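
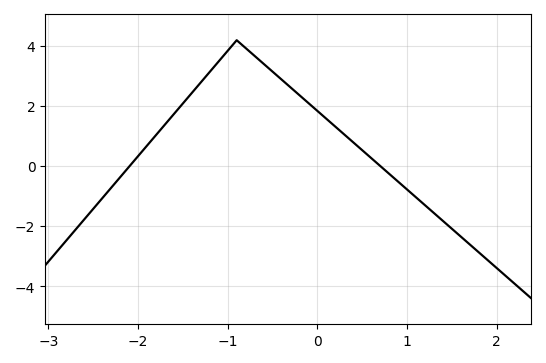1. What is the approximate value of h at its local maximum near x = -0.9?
4.2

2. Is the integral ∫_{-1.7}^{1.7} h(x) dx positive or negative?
positive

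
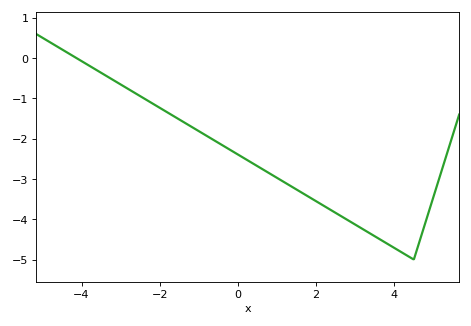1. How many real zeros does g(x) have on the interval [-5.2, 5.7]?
1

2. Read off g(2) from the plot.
-3.55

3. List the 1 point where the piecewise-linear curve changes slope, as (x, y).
(4.5, -5)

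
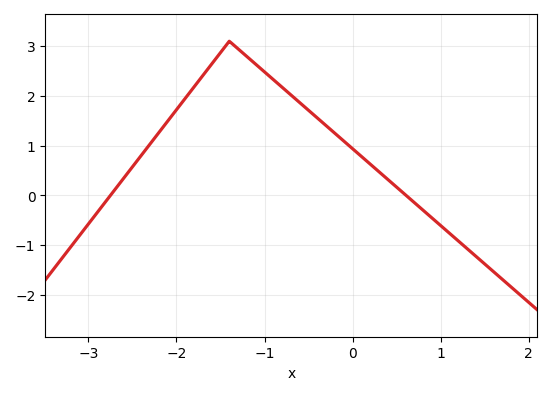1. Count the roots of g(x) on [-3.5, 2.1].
2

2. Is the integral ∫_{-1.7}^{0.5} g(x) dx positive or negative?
positive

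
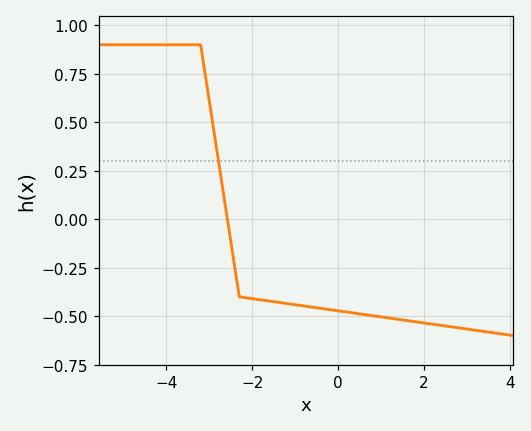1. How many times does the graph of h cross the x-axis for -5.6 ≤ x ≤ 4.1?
1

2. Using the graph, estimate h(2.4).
-0.547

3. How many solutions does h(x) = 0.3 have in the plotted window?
1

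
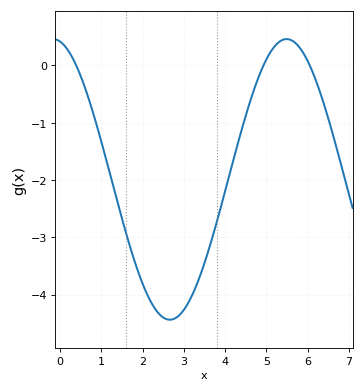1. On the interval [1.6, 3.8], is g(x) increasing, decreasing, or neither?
neither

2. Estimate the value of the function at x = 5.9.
0.2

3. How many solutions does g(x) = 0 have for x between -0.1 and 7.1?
3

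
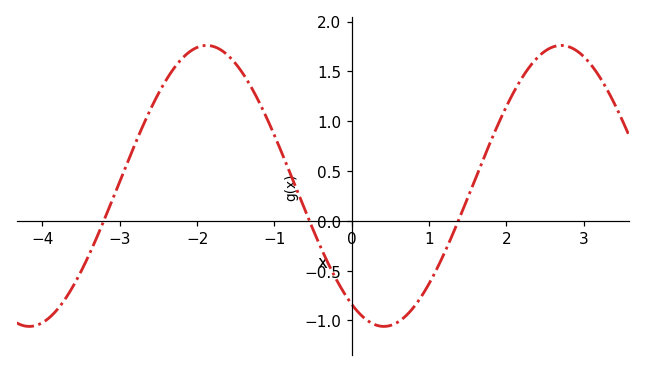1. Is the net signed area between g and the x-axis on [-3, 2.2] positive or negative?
positive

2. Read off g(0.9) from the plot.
-0.761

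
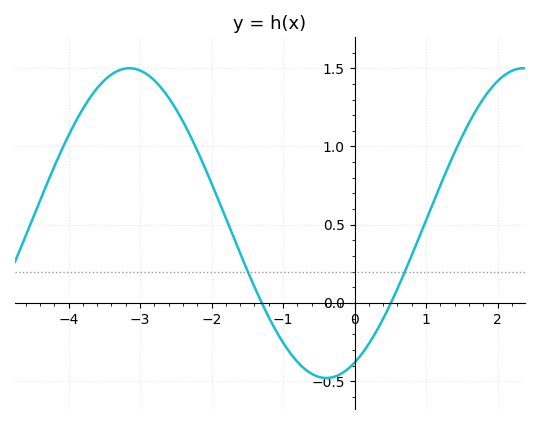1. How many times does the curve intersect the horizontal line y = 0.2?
2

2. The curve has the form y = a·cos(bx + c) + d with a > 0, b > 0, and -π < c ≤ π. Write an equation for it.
y = 0.99cos(1.1x - 2.7) + 0.51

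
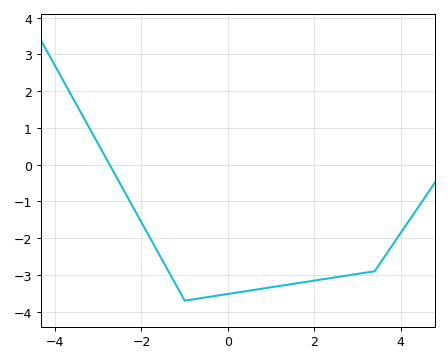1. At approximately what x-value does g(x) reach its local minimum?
-0.997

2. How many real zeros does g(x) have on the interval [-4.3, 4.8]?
1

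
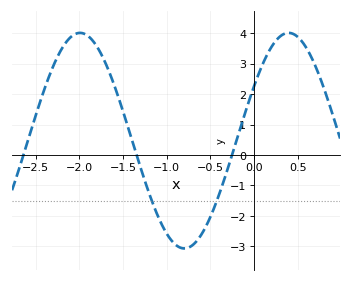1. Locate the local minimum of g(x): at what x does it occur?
-0.8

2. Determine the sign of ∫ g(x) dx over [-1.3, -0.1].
negative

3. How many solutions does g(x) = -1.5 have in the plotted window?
2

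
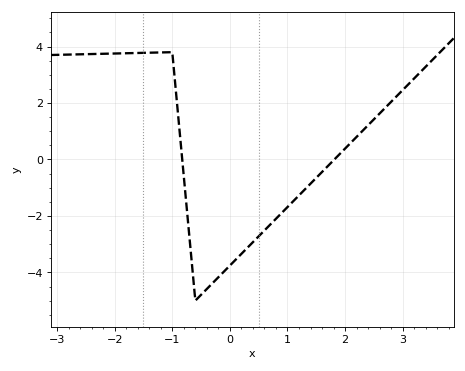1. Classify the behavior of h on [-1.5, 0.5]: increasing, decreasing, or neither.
neither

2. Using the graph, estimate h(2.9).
2.2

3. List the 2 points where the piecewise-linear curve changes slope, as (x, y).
(-1, 3.8); (-0.6, -5)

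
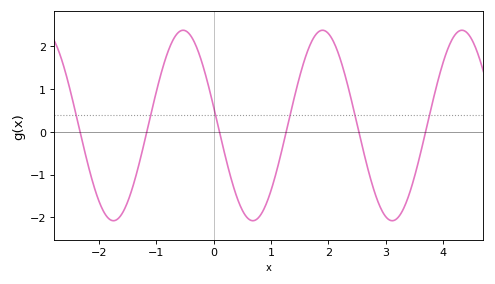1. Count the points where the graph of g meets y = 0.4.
6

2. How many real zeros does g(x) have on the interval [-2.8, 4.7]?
6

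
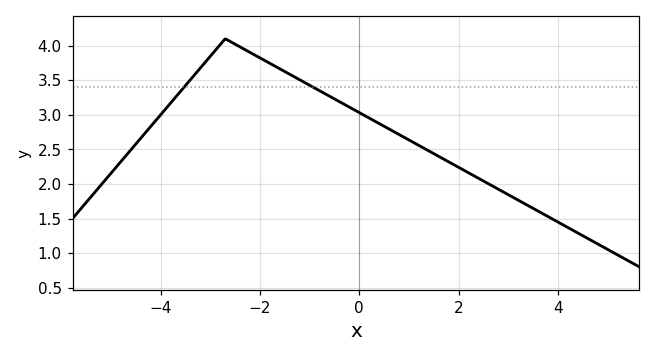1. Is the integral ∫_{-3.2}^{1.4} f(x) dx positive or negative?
positive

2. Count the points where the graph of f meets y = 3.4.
2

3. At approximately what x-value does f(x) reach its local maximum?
-2.6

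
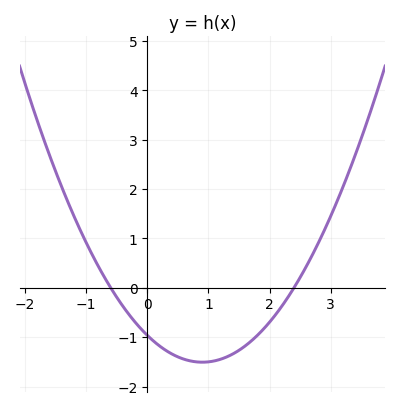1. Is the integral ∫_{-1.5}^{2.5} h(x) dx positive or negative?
negative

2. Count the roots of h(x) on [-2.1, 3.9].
2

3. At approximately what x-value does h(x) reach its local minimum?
0.9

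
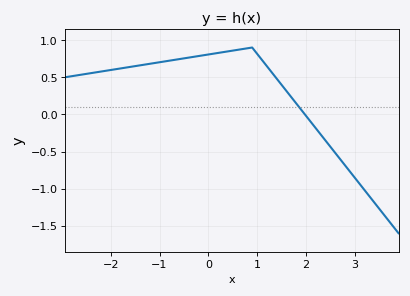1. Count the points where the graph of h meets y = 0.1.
1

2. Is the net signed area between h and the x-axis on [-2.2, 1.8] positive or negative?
positive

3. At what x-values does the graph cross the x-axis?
2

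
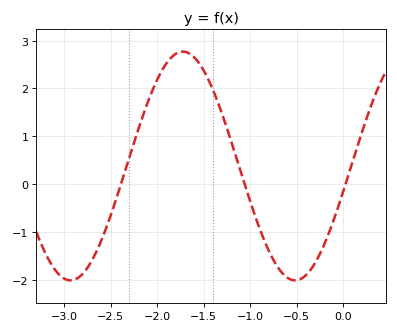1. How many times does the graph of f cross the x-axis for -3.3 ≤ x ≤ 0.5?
3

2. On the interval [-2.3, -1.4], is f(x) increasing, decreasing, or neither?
neither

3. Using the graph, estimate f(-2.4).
-0.062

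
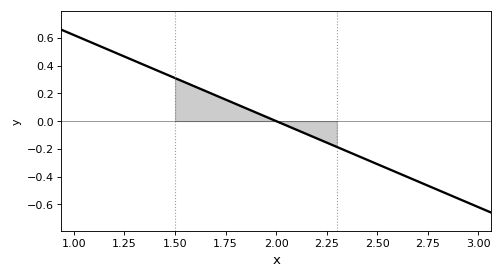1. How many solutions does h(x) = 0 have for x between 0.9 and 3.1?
1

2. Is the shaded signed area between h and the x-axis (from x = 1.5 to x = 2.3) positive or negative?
positive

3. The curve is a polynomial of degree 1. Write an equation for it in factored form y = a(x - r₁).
y = -0.62(x - 2)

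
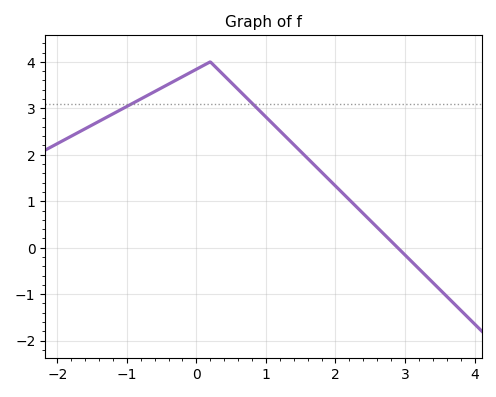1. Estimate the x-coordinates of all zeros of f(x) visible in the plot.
2.9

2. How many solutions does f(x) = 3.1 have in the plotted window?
2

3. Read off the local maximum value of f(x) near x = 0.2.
4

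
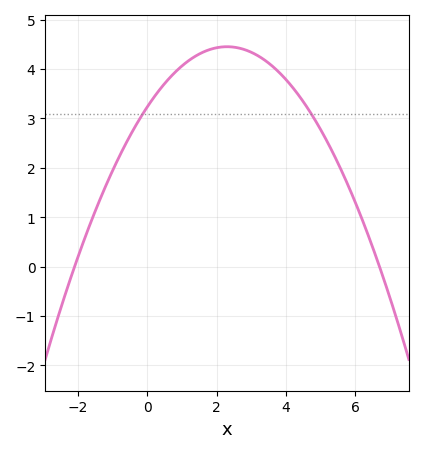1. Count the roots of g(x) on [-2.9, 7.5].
2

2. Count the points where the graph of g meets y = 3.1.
2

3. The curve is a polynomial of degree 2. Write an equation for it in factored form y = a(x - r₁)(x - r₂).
y = -0.23(x + 2.1)(x - 6.7)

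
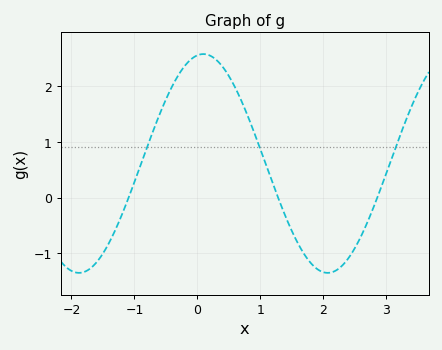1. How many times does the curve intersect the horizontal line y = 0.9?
3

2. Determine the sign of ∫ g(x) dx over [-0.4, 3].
positive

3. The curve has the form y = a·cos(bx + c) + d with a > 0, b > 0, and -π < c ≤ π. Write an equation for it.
y = 1.96cos(1.6x - 0.15) + 0.61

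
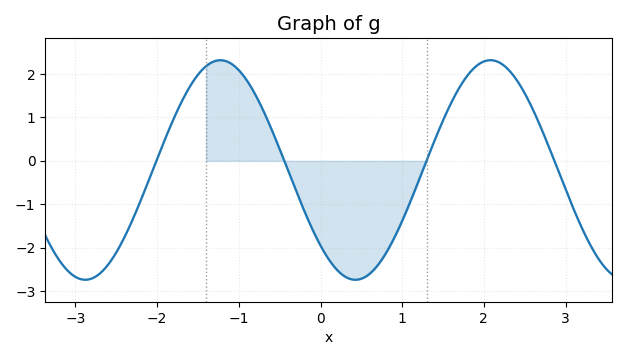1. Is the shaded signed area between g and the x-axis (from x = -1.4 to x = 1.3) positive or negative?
negative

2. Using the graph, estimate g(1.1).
-0.9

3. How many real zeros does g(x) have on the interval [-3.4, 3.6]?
4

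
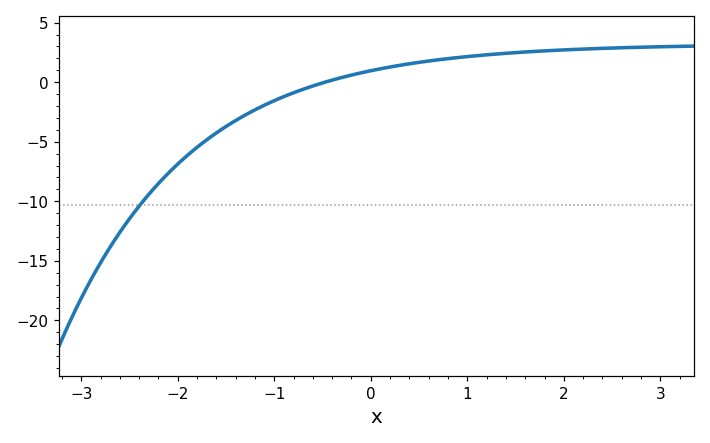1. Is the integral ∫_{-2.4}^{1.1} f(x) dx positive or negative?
negative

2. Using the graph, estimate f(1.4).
2.42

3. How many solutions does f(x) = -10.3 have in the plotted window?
1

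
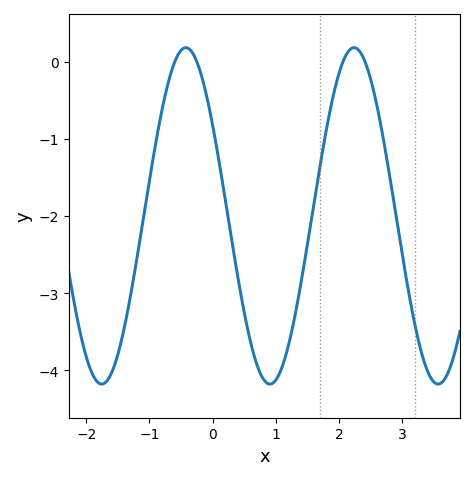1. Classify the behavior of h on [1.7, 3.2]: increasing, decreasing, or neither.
neither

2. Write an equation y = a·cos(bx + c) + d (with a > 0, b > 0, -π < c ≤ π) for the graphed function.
y = 2.18cos(2.36x + 1) - 2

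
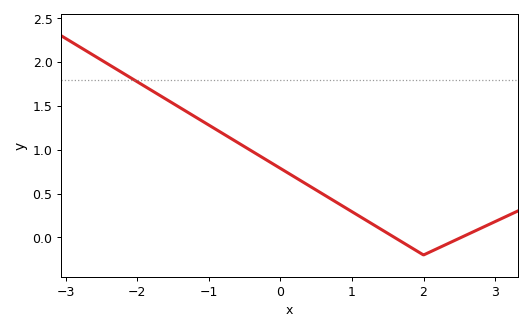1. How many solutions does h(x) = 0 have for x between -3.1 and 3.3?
2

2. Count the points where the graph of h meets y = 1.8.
1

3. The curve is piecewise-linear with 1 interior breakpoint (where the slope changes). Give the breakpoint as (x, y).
(2, -0.2)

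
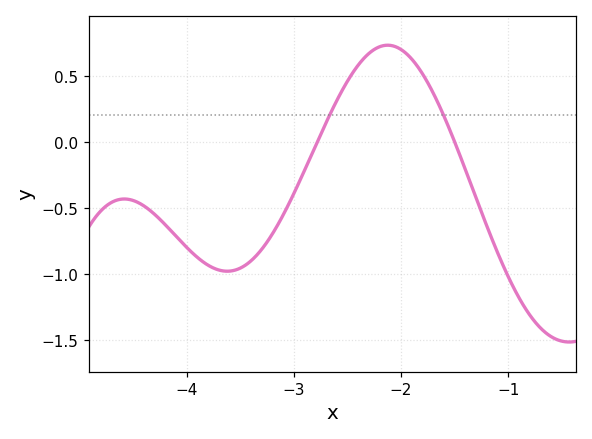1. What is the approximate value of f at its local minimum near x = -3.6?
-1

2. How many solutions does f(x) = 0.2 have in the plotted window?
2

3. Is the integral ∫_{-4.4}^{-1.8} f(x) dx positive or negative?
negative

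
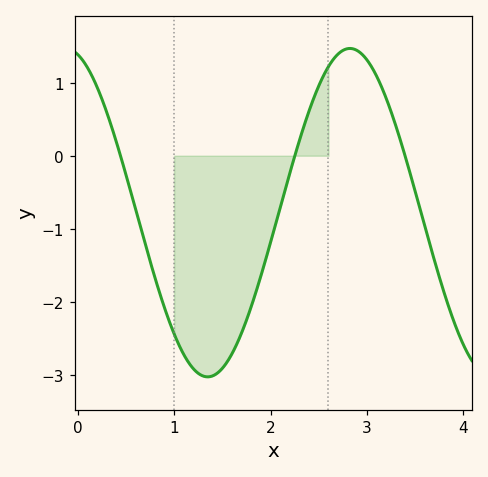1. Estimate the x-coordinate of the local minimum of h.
1.35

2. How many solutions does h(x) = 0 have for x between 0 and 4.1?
3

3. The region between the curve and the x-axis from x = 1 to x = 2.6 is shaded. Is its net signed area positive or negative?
negative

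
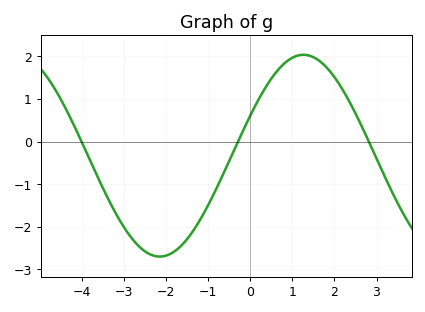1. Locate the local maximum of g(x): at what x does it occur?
1.26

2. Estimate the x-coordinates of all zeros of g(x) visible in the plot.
-4.01, -0.293, 2.82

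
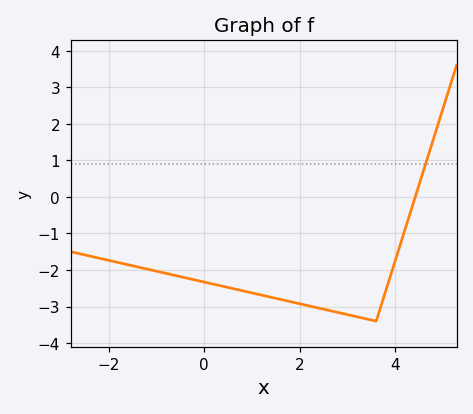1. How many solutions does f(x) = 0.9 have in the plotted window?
1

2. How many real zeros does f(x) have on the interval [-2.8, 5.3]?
1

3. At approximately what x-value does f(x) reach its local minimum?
3.6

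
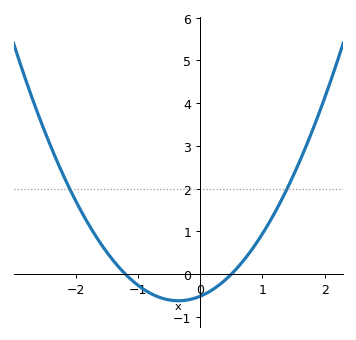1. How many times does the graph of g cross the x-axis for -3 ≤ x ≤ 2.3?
2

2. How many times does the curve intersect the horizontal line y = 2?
2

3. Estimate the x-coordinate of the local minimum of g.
-0.4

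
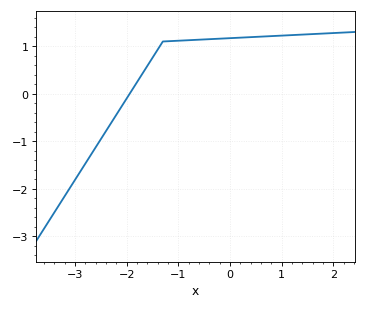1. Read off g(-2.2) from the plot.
-0.443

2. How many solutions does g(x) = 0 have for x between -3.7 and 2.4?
1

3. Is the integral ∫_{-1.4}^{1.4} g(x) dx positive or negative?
positive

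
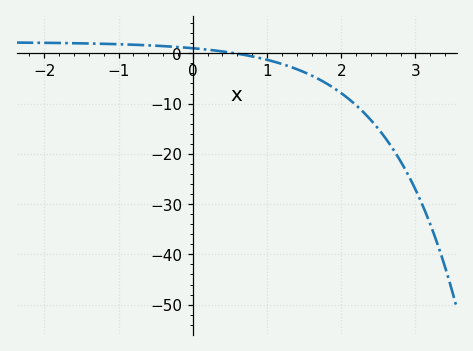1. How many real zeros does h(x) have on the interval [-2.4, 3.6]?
1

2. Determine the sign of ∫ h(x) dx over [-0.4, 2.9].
negative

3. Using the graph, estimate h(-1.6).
2.02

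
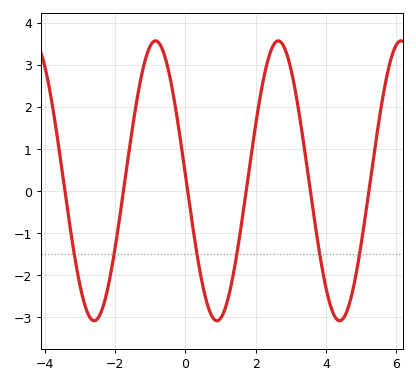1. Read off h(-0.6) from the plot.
3.2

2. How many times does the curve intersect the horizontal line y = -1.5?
6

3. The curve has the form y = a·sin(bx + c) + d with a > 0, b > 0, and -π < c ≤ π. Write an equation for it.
y = 3.33sin(1.8x + 3.1) + 0.24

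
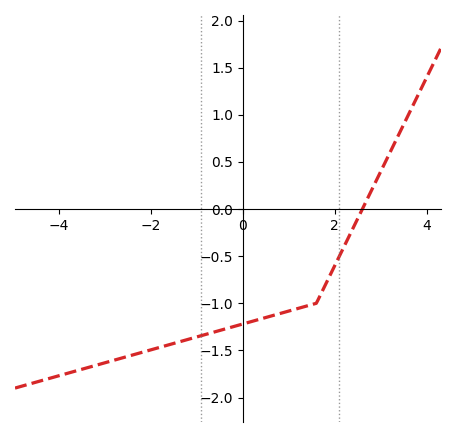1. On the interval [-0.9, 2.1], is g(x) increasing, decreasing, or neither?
increasing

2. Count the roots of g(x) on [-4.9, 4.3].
1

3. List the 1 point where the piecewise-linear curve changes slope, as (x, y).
(1.6, -1)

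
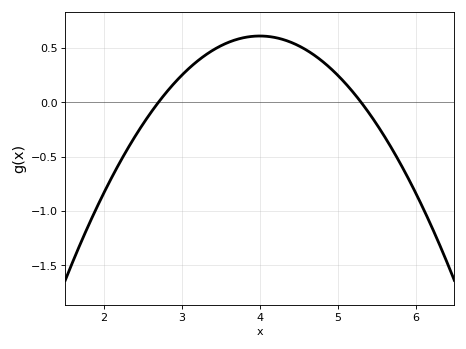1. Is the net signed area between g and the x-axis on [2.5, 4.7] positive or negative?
positive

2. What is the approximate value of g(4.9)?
0.3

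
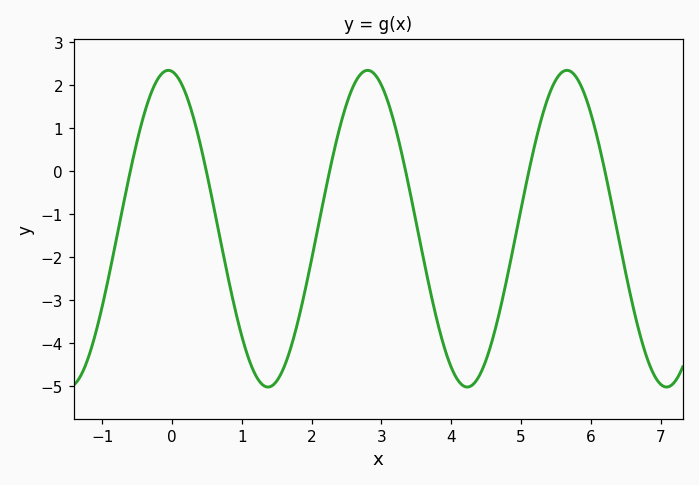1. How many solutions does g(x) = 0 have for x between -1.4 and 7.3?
6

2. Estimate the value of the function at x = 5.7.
2.33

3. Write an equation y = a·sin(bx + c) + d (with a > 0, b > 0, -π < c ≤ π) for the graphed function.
y = 3.69sin(2.2x + 1.69) - 1.34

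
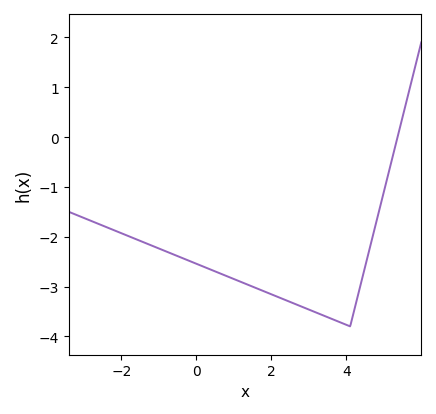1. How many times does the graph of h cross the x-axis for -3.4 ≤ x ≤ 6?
1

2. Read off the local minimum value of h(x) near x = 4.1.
-3.8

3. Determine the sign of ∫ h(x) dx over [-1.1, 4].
negative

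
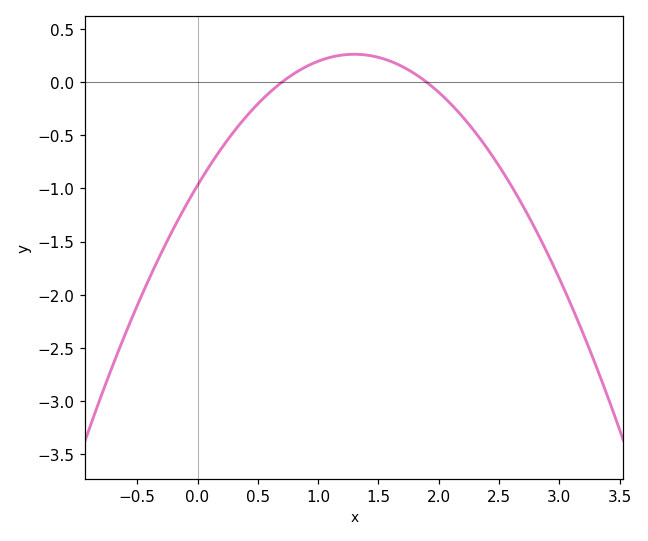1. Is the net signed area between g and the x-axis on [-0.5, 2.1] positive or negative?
negative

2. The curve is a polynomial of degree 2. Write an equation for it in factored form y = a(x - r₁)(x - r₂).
y = -0.73(x - 0.7)(x - 1.9)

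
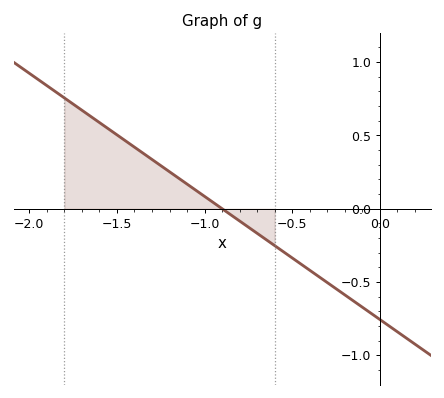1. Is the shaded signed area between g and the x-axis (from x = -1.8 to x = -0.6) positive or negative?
positive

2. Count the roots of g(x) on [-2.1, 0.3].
1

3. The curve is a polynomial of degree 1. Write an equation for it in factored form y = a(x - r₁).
y = -0.84(x + 0.9)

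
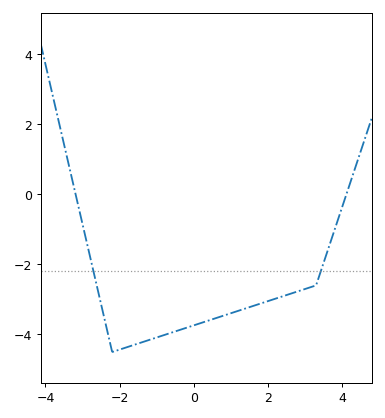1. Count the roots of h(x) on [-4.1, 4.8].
2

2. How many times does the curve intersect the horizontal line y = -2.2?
2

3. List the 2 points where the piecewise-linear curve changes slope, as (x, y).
(-2.2, -4.5); (3.3, -2.6)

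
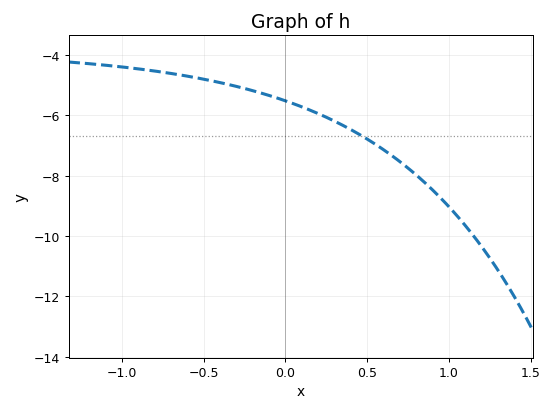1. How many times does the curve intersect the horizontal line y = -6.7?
1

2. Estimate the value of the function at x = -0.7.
-4.61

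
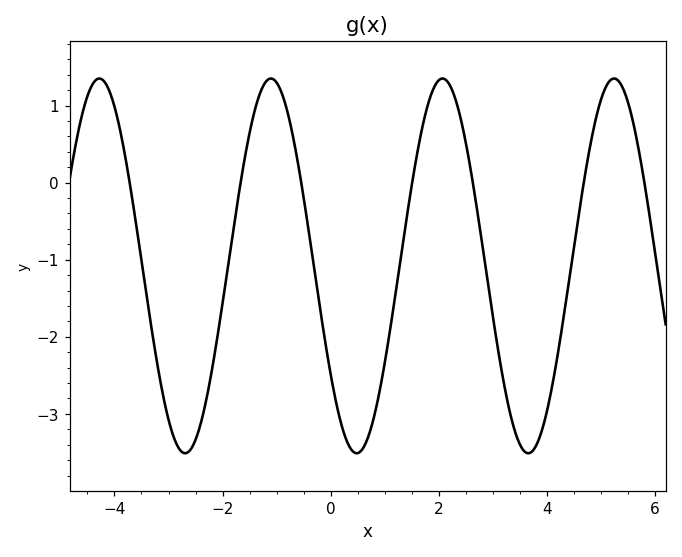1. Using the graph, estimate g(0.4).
-3.5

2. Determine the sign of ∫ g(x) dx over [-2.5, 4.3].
negative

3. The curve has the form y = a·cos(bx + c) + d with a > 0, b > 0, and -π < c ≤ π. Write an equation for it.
y = 2.43cos(2x + 2.2) - 1.08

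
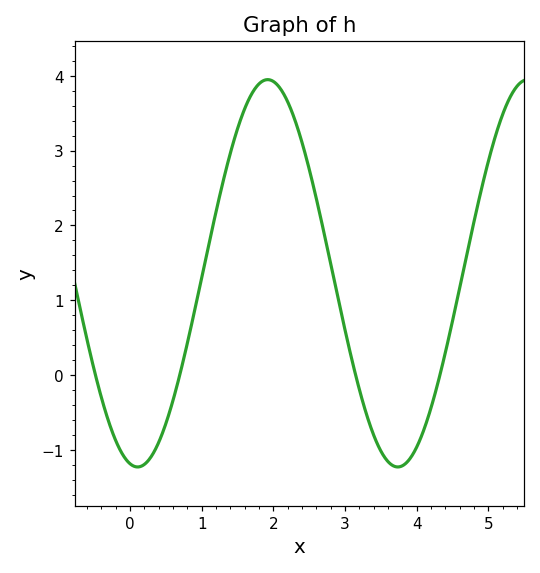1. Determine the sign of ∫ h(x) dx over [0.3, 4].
positive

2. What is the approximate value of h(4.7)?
1.61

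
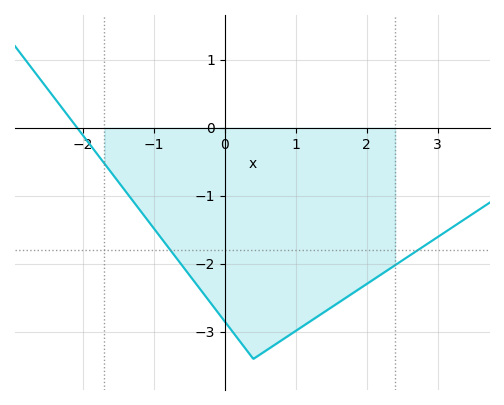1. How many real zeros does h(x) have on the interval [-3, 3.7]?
1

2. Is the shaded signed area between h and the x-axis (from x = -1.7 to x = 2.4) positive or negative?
negative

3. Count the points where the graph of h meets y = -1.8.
2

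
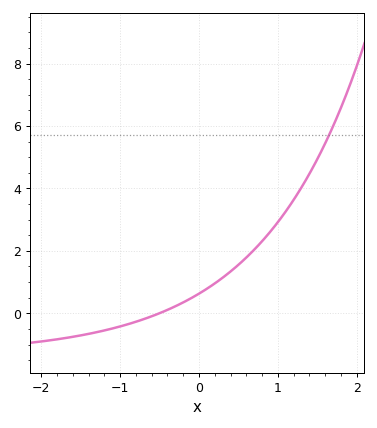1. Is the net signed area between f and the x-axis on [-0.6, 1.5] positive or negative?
positive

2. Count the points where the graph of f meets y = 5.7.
1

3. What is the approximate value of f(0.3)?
1.14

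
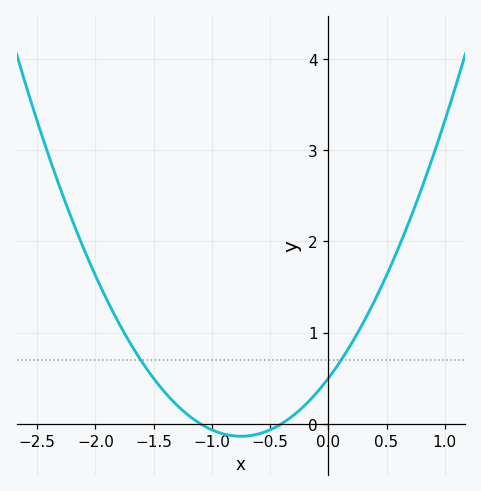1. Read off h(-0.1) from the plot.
0.3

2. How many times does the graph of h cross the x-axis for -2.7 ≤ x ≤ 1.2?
2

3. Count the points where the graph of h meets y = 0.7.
2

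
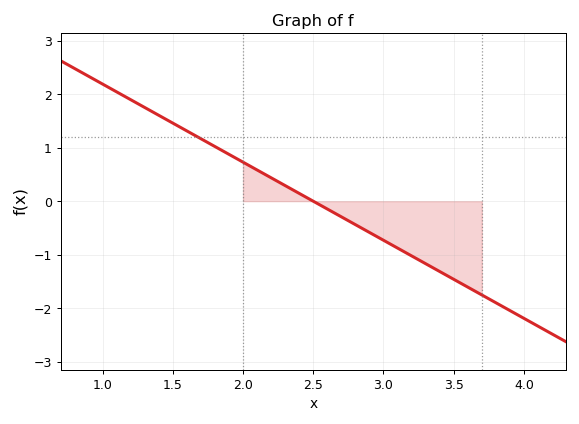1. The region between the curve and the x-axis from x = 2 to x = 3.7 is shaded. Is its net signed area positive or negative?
negative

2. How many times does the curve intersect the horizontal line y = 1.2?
1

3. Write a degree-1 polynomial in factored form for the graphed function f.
y = -1.46(x - 2.5)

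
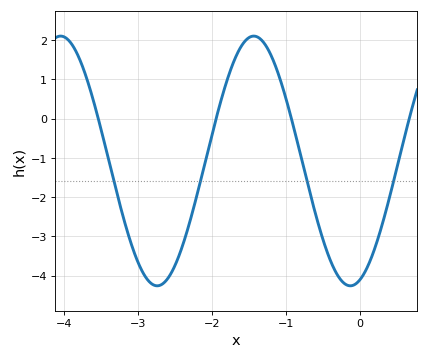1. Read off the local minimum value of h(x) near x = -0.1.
-4.26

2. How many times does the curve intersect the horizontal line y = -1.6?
4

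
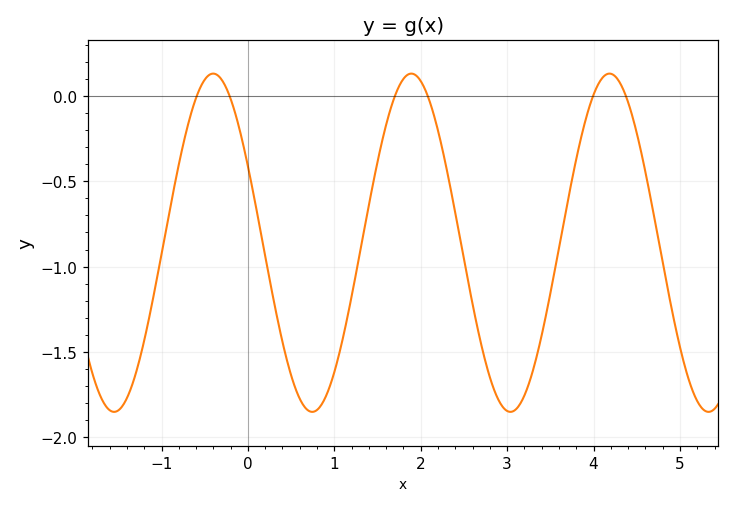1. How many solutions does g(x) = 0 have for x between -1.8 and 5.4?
6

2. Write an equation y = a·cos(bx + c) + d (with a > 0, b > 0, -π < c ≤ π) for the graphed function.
y = 0.99cos(2.7x + 1.1) - 0.86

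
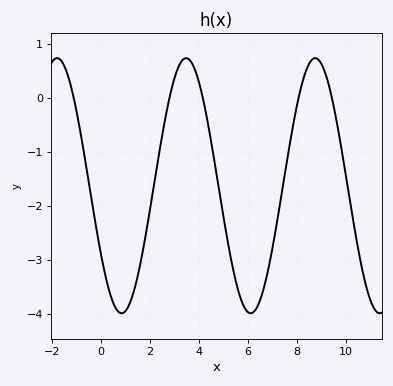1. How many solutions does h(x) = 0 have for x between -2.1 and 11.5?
5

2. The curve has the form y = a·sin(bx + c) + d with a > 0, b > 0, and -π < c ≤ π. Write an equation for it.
y = 2.36sin(1.2x - 2.6) - 1.63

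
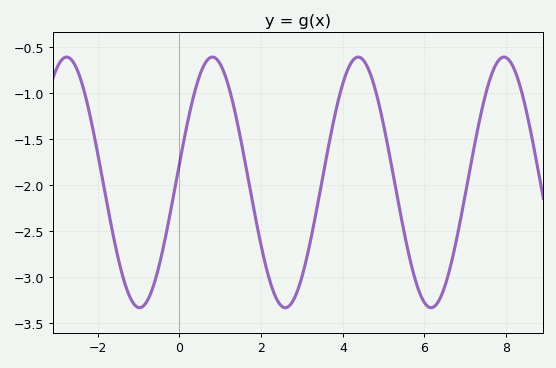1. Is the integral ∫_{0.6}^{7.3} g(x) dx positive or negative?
negative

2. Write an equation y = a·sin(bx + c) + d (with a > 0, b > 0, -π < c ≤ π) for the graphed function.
y = 1.36sin(1.8x + 0.15) - 1.97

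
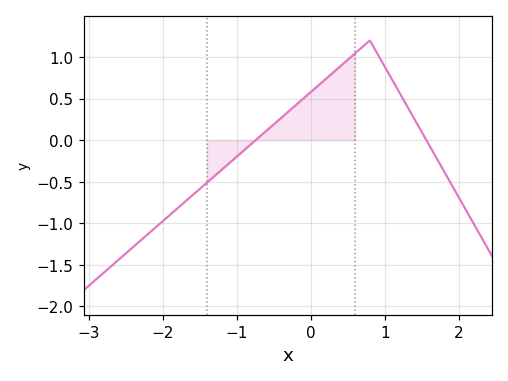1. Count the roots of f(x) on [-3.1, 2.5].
2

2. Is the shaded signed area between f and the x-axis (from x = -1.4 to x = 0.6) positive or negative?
positive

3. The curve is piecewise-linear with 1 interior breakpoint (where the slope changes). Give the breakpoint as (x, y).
(0.8, 1.2)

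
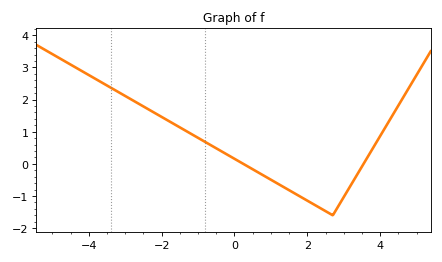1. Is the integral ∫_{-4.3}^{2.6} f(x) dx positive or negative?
positive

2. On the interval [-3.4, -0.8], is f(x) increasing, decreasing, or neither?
decreasing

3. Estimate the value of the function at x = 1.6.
-0.884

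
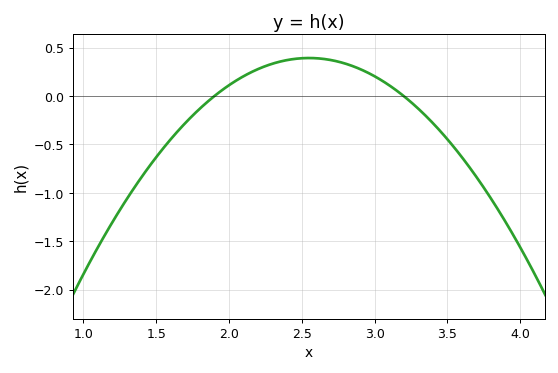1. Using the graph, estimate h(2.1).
0.2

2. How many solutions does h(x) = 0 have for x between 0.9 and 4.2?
2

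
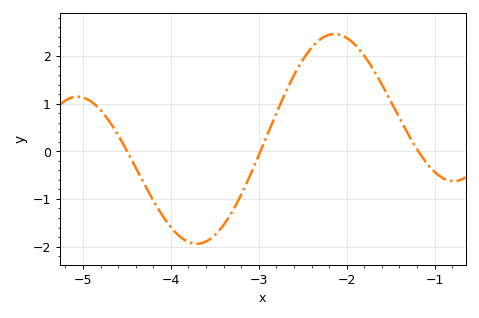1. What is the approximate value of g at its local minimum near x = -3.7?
-1.9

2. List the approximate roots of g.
-4.5, -3, -1.2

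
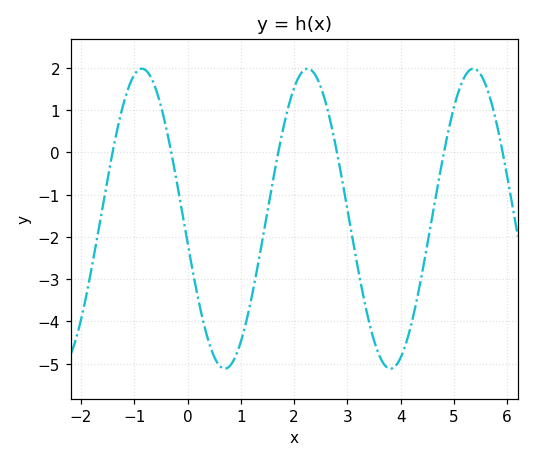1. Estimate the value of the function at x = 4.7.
-0.761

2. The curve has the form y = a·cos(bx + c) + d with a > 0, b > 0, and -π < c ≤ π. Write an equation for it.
y = 3.55cos(2.02x + 1.73) - 1.57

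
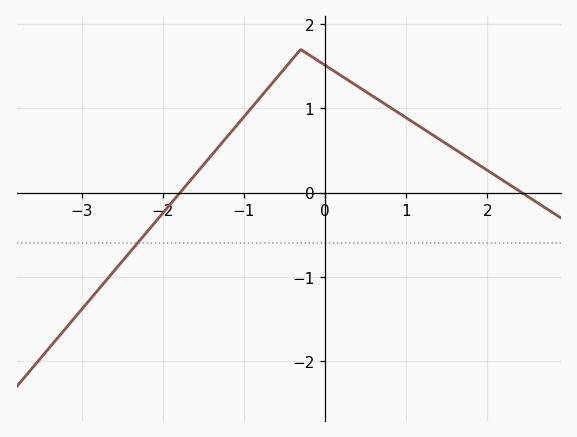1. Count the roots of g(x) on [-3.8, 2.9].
2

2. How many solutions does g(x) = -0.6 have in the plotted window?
1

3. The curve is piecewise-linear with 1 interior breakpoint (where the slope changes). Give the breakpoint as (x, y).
(-0.3, 1.7)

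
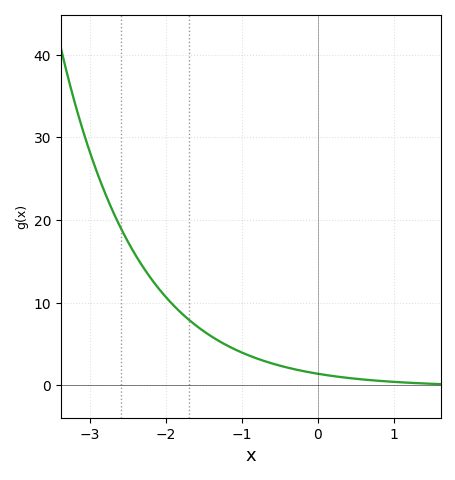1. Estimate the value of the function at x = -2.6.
19.1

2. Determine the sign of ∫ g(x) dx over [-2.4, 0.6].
positive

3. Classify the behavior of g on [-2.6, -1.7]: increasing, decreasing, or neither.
decreasing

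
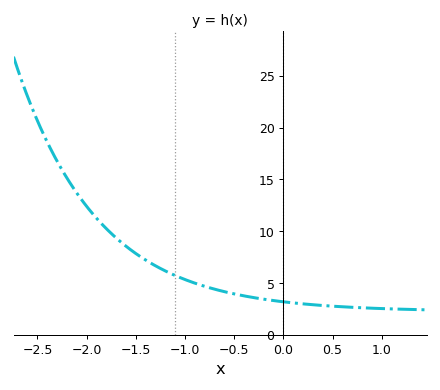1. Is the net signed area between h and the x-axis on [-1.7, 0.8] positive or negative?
positive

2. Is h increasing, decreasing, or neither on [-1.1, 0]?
decreasing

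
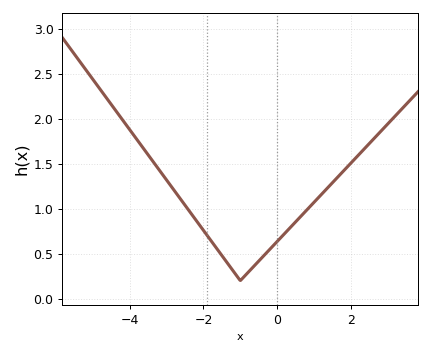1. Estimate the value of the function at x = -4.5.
2.15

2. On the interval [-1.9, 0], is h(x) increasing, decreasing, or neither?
neither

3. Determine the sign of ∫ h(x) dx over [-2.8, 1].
positive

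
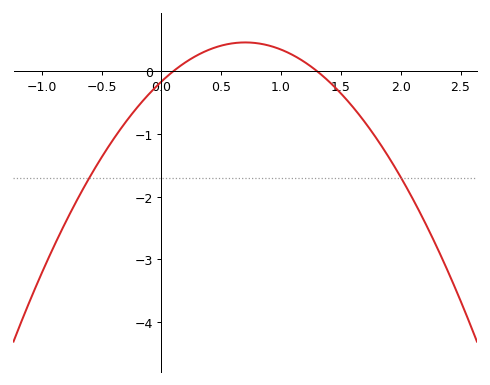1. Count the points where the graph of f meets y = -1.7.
2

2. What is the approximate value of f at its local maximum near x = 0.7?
0.457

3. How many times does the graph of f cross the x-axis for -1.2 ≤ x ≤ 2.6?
2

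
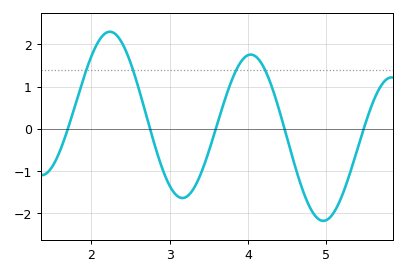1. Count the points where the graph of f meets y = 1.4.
4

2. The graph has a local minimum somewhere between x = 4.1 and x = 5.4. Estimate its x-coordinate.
4.96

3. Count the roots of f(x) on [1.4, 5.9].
5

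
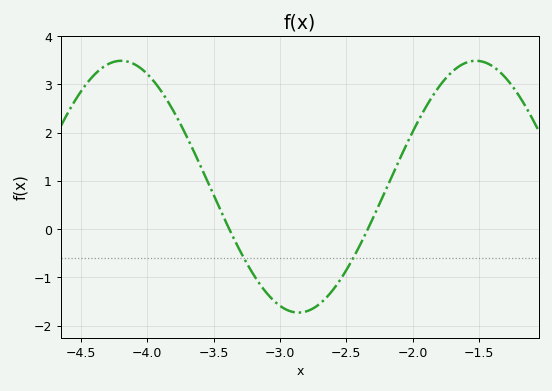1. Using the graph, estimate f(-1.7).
3.3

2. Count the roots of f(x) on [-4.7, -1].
2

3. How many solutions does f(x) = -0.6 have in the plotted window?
2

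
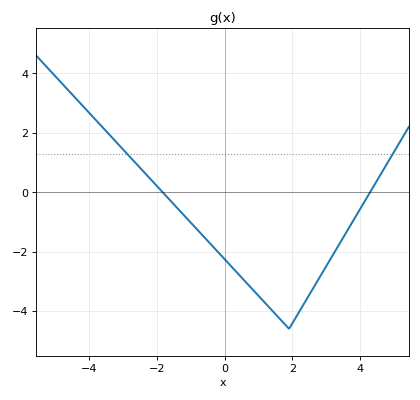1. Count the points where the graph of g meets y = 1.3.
2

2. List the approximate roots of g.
-1.8, 4.2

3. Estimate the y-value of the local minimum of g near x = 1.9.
-4.6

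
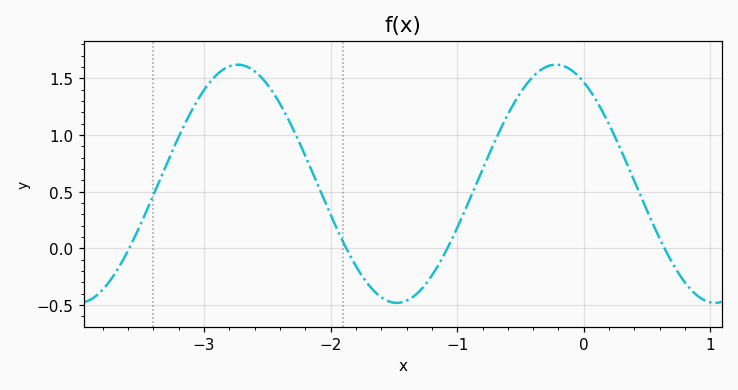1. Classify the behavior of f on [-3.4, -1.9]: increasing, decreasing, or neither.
neither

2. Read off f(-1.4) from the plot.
-0.461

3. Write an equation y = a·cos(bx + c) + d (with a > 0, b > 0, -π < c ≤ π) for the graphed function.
y = 1.05cos(2.5x + 0.55) + 0.57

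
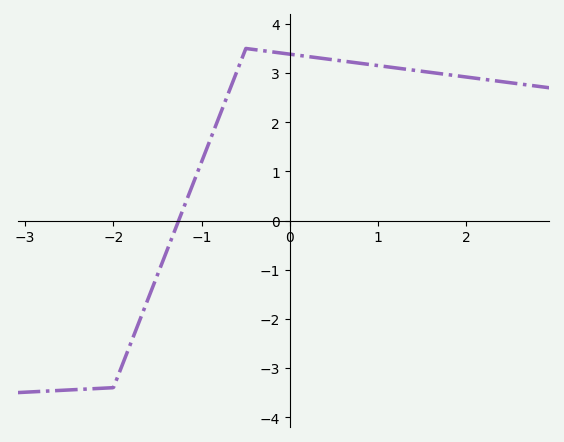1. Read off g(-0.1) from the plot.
3.41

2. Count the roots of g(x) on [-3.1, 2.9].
1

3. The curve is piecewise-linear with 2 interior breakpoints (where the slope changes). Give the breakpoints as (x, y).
(-2, -3.4); (-0.5, 3.5)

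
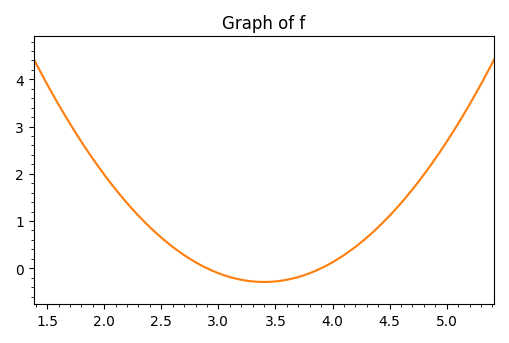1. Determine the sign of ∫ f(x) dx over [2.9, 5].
positive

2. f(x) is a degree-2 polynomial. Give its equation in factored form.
y = 1.16(x - 2.9)(x - 3.9)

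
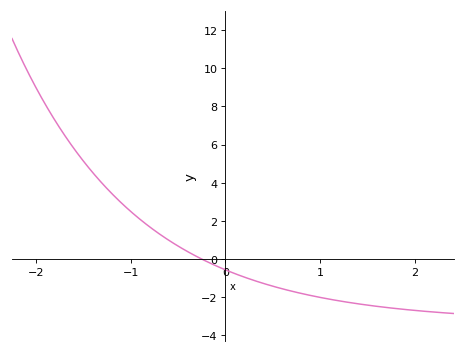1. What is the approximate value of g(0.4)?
-1.29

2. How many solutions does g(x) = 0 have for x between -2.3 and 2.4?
1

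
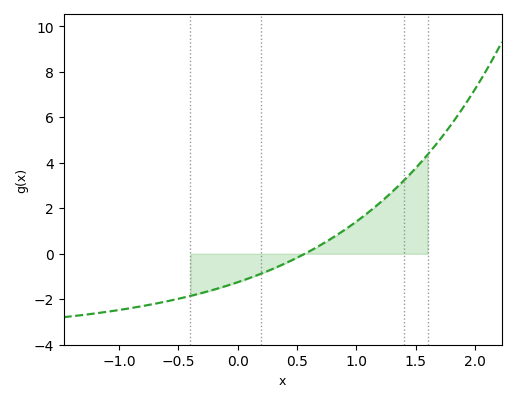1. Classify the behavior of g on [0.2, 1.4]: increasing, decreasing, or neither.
increasing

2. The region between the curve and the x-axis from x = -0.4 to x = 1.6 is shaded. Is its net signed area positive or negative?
positive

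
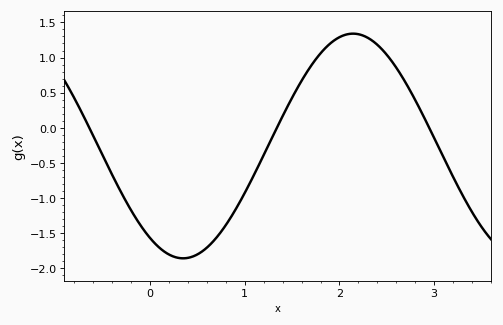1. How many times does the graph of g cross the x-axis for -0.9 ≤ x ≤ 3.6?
3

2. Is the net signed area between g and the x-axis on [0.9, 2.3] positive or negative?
positive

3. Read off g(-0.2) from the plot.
-1.2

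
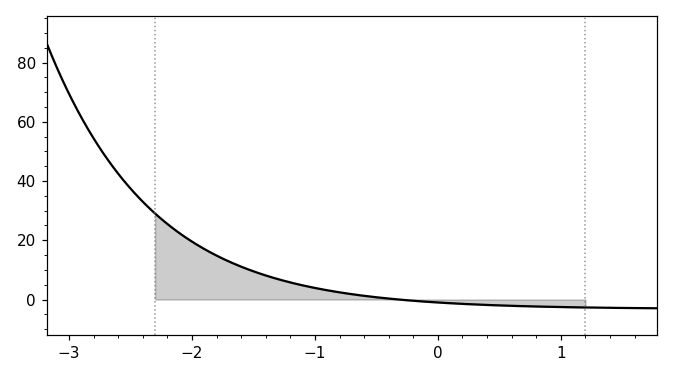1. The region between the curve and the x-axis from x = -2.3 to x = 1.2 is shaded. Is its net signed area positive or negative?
positive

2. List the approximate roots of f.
-0.3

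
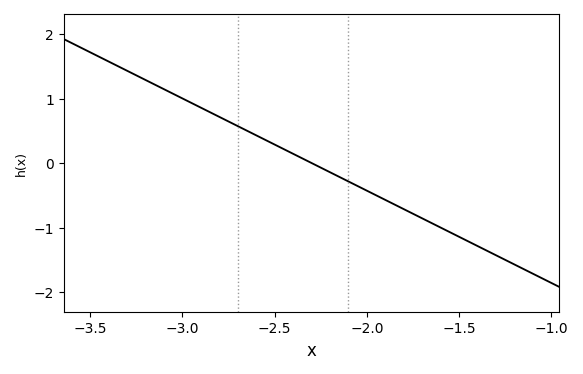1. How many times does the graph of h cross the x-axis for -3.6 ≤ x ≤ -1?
1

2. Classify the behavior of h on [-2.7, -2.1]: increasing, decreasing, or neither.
decreasing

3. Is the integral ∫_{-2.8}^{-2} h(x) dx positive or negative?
positive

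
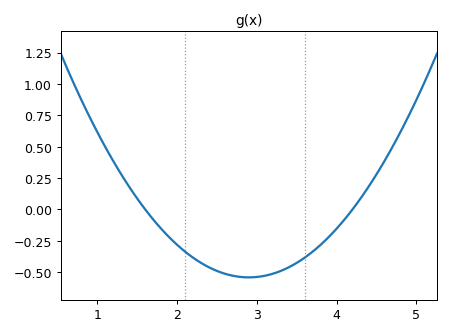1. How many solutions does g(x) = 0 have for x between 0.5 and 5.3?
2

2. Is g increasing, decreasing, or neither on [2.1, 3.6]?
neither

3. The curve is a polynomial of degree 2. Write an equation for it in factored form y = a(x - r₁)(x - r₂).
y = 0.32(x - 1.6)(x - 4.2)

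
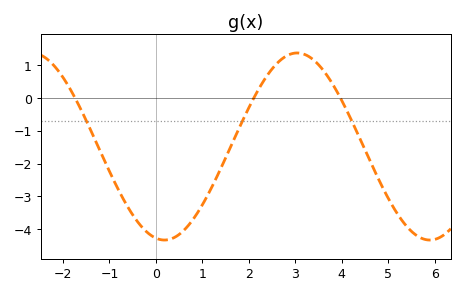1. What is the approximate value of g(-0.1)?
-4.19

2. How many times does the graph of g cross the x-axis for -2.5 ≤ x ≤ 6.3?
3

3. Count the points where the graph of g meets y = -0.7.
3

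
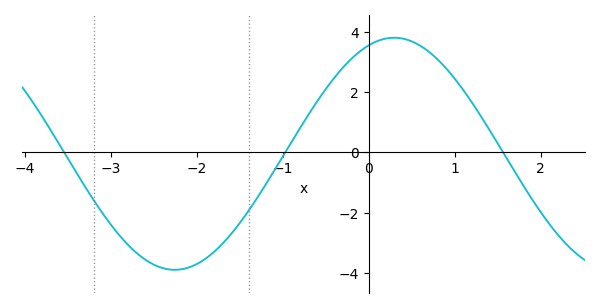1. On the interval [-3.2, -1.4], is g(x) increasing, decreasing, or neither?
neither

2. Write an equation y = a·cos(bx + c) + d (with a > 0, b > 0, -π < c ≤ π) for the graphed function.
y = 3.85cos(1.23x - 0.362) - 0.05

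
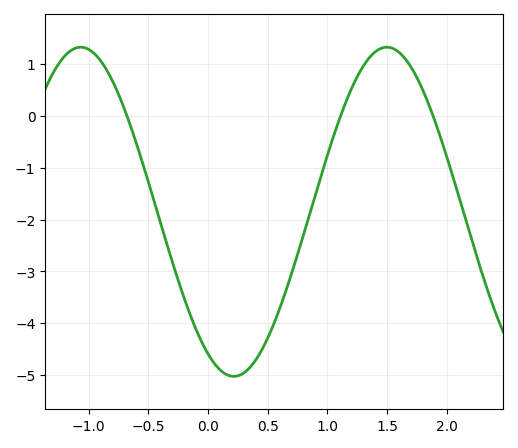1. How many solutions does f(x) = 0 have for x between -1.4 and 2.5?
3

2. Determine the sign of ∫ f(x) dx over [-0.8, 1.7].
negative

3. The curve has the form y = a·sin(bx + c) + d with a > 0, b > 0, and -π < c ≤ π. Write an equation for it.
y = 3.18sin(2.5x - 2.1) - 1.85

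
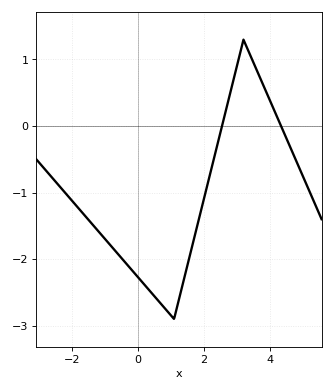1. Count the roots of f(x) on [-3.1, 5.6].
2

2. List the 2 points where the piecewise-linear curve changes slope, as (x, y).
(1.1, -2.9); (3.2, 1.3)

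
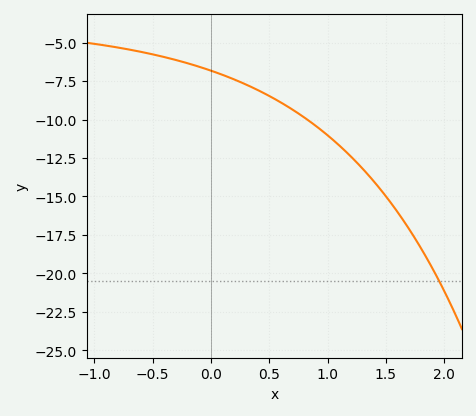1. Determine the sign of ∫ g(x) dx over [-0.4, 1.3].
negative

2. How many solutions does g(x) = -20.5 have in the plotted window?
1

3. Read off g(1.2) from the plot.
-12.5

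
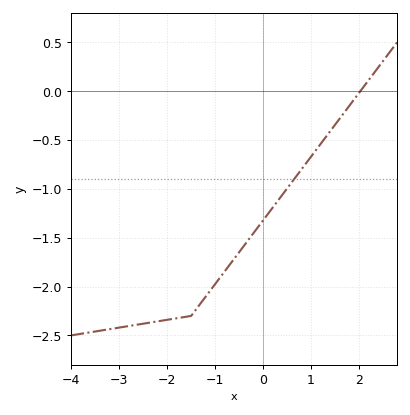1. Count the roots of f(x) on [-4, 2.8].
1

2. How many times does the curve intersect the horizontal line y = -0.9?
1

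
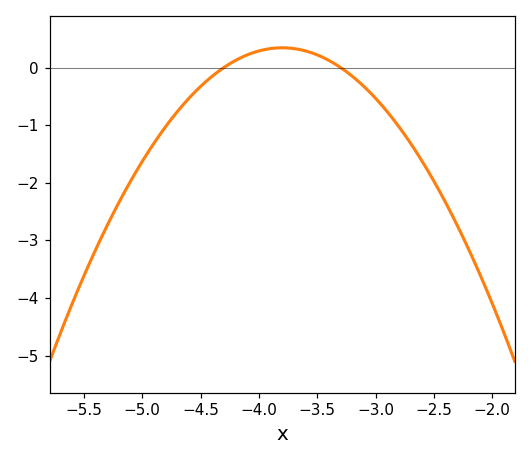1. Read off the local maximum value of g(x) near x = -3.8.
0.343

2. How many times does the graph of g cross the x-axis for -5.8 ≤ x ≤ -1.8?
2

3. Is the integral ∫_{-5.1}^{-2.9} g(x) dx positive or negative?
negative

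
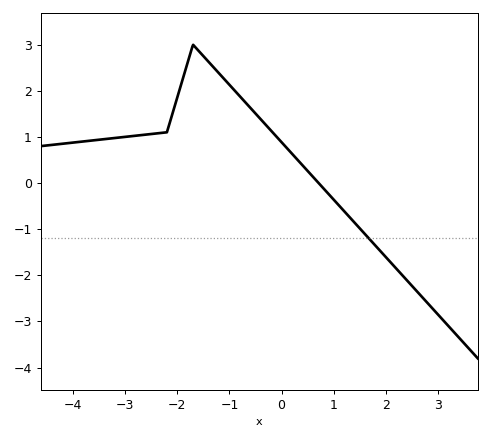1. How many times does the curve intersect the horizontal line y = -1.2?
1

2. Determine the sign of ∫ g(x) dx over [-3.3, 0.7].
positive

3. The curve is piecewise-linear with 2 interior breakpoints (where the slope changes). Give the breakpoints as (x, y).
(-2.2, 1.1); (-1.7, 3)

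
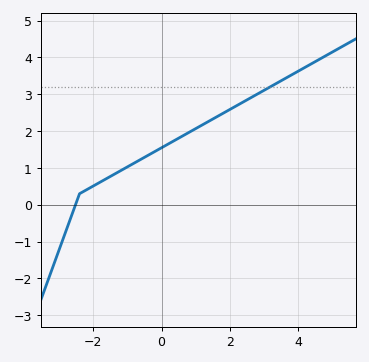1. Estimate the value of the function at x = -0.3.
1.39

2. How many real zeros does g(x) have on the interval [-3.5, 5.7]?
1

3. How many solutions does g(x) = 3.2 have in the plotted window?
1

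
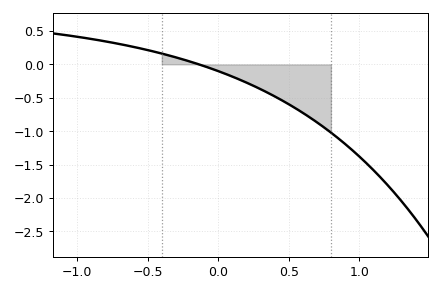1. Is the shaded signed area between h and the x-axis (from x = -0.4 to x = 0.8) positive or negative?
negative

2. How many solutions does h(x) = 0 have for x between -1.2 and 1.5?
1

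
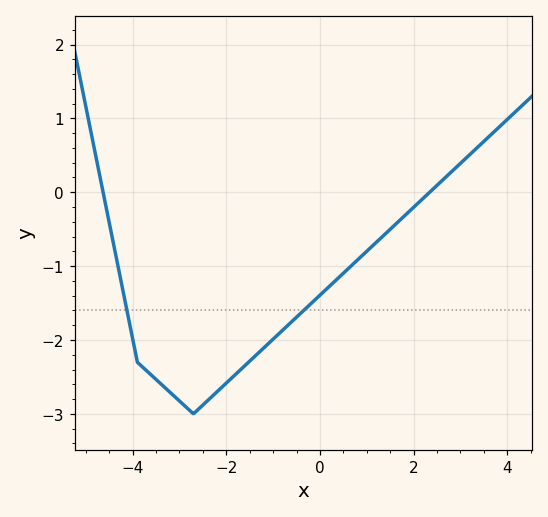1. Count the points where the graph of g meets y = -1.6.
2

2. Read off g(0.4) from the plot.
-1.2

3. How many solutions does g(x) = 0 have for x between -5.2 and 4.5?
2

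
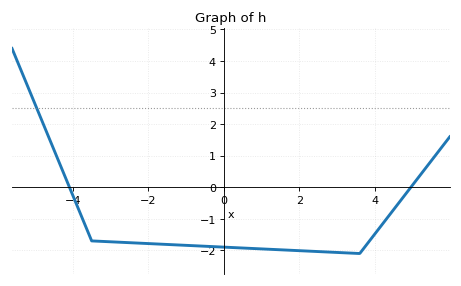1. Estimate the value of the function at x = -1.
-1.84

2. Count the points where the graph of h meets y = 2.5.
1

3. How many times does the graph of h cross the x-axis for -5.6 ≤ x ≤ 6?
2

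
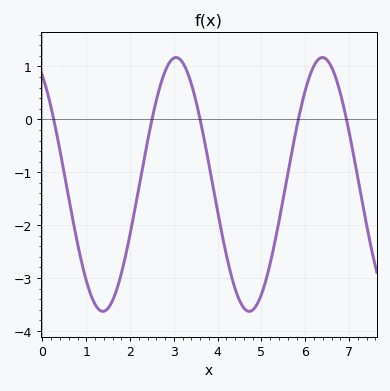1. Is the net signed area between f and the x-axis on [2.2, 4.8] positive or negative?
negative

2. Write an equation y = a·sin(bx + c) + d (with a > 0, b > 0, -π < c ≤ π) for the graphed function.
y = 2.4sin(1.9x + 2.1) - 1.23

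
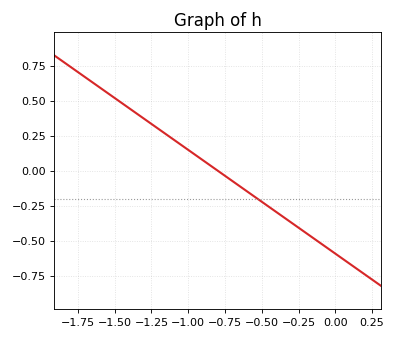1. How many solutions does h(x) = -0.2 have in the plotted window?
1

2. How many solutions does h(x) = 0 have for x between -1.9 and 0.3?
1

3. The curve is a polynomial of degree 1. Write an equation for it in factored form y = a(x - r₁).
y = -0.74(x + 0.8)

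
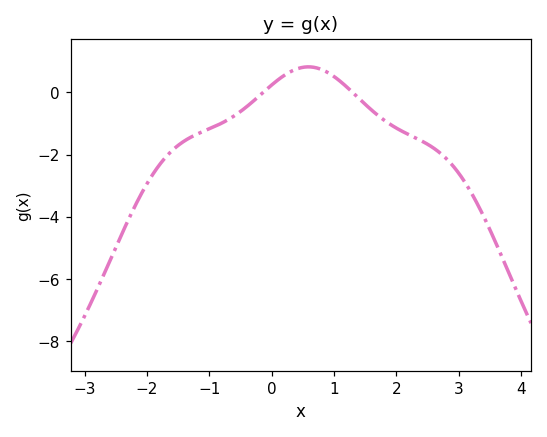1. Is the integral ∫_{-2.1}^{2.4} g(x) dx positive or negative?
negative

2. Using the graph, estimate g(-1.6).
-1.8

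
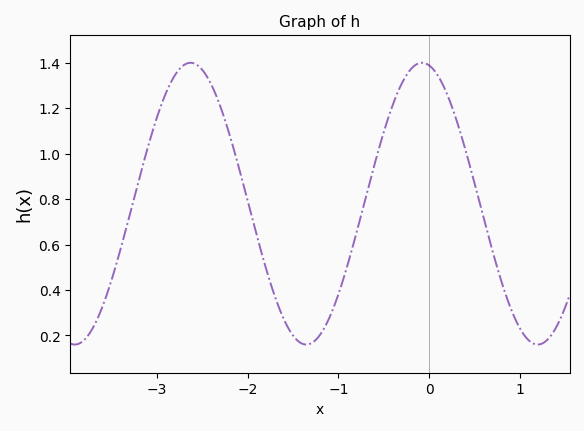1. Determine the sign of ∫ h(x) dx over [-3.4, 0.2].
positive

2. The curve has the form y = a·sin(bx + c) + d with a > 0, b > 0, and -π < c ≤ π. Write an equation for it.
y = 0.62sin(2.5x + 1.8) + 0.78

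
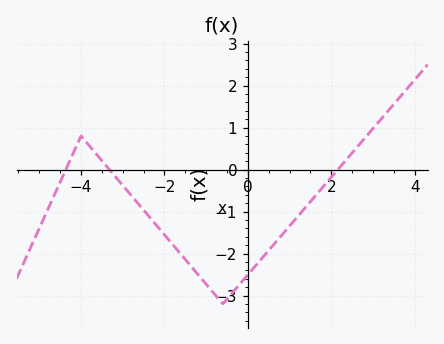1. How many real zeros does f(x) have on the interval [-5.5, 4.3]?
3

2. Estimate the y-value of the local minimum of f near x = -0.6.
-3.2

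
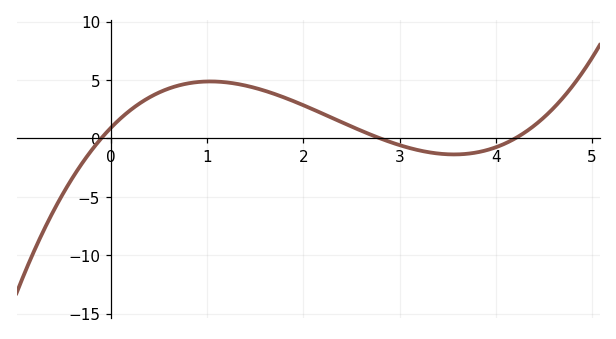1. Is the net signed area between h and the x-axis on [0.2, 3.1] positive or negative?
positive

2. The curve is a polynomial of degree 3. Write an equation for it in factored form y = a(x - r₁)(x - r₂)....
y = 0.77(x + 0.1)(x - 2.8)(x - 4.2)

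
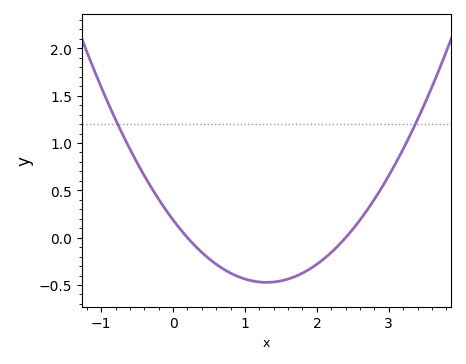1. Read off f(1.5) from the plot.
-0.45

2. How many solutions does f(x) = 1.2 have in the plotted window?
2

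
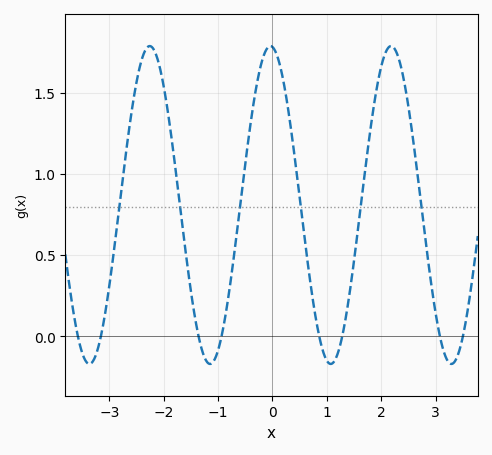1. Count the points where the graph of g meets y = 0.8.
6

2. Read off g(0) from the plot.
1.78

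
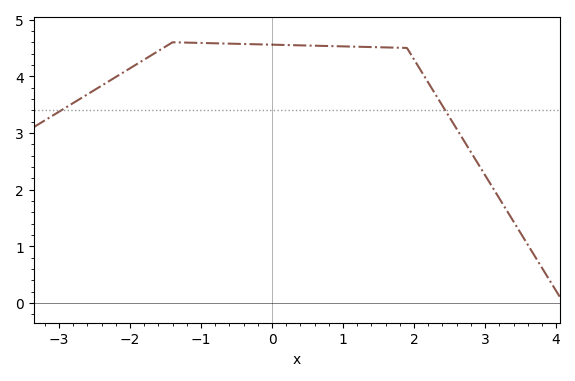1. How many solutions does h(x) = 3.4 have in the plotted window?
2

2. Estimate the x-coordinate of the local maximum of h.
-1.4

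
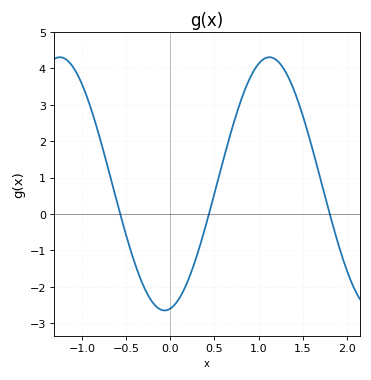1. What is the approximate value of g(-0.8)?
2.1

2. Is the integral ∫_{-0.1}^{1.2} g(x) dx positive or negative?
positive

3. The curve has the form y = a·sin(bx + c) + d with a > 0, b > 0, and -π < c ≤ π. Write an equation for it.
y = 3.48sin(2.6x - 1.4) + 0.83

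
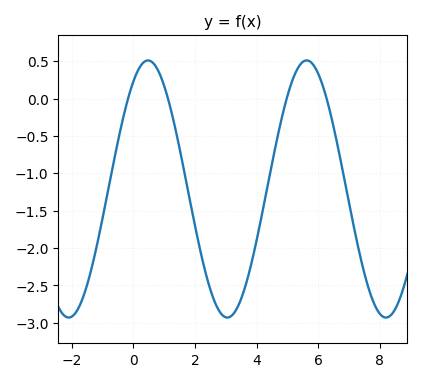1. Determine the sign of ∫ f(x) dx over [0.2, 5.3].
negative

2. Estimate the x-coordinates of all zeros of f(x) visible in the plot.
-0.2, 1.2, 5, 6.2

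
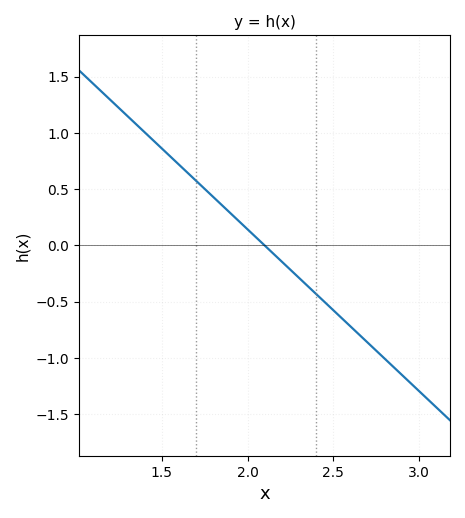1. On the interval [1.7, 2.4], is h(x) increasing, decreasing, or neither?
decreasing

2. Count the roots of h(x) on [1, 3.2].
1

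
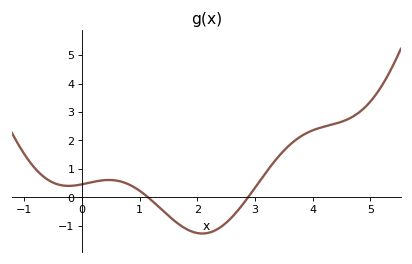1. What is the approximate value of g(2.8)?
-0.208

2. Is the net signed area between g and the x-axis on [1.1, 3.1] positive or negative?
negative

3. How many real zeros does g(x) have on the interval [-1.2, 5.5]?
2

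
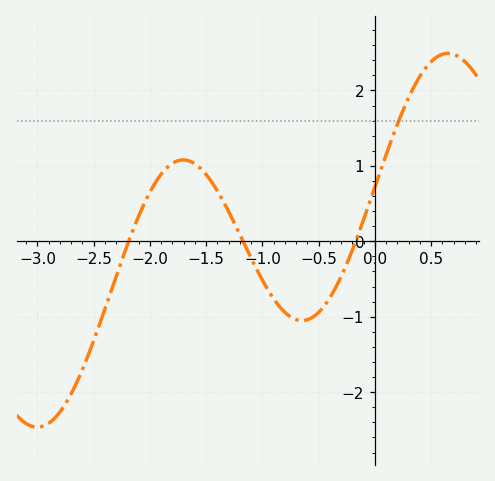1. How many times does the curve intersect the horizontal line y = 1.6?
1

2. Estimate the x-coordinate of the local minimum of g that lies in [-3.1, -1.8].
-3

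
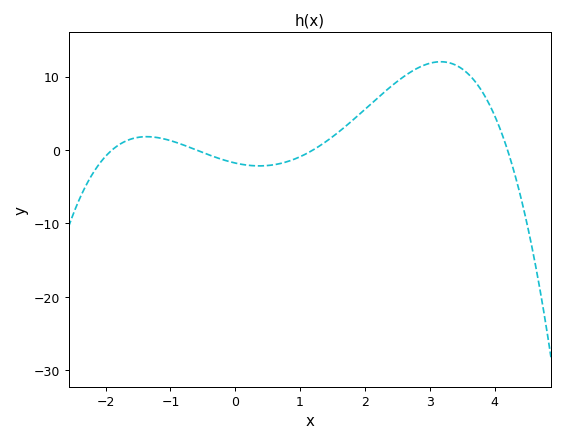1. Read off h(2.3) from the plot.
7.89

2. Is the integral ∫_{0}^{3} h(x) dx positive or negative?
positive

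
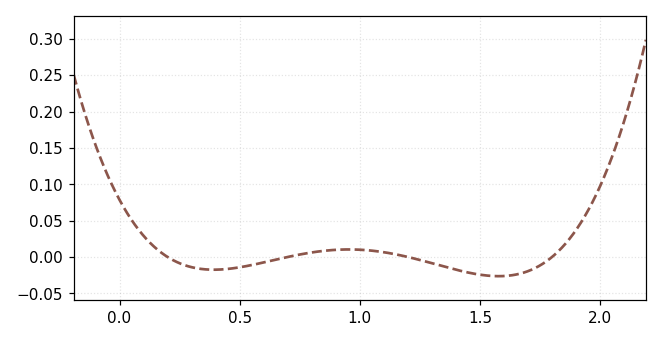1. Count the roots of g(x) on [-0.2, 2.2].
4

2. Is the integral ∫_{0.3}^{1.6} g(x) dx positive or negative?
negative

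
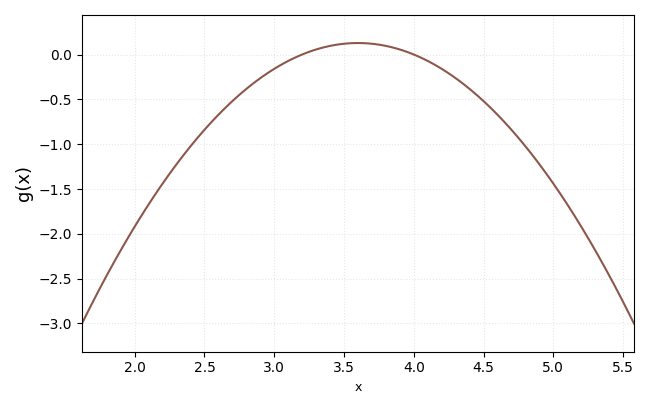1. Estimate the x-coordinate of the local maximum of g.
3.6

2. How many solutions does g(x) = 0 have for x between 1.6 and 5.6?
2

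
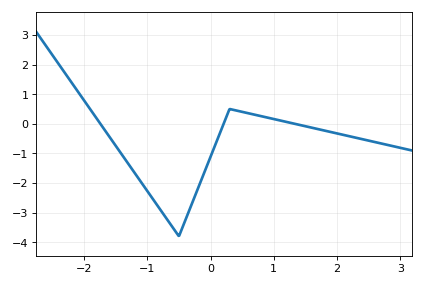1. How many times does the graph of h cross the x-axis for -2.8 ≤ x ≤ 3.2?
3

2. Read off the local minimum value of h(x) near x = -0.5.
-3.8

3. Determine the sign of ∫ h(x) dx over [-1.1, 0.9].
negative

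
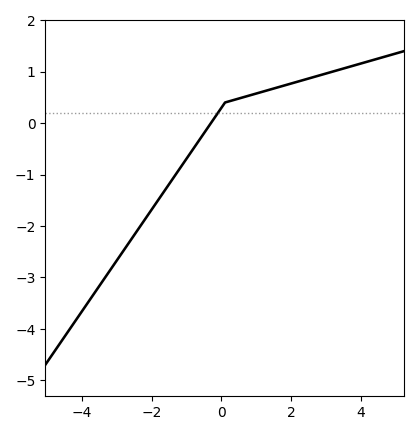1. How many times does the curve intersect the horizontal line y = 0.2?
1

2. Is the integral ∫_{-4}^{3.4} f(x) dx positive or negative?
negative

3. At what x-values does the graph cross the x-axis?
-0.305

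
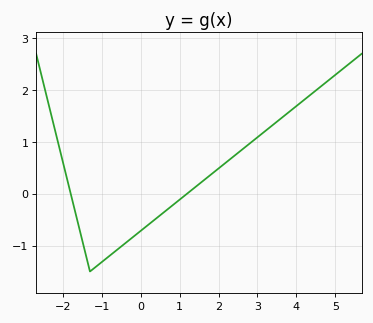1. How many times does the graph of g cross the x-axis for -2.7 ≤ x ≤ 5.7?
2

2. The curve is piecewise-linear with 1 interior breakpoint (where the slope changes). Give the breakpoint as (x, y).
(-1.3, -1.5)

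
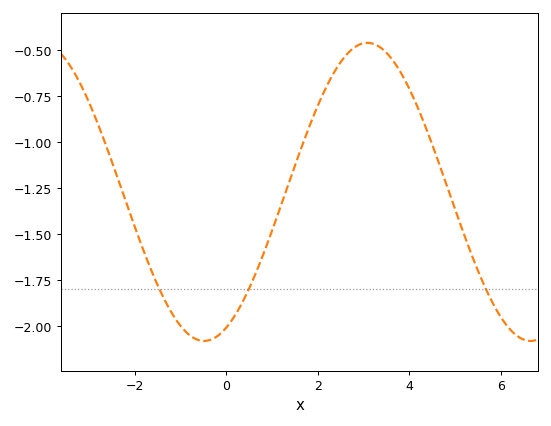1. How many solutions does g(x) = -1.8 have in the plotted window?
3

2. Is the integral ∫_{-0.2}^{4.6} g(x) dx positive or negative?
negative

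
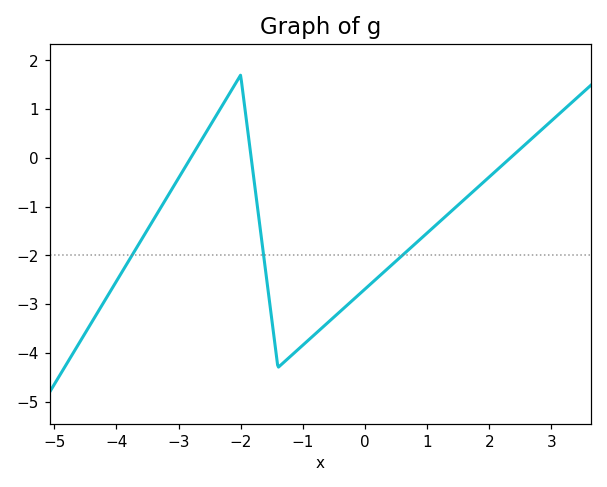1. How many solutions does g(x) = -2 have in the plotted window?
3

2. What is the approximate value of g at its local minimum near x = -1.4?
-4.3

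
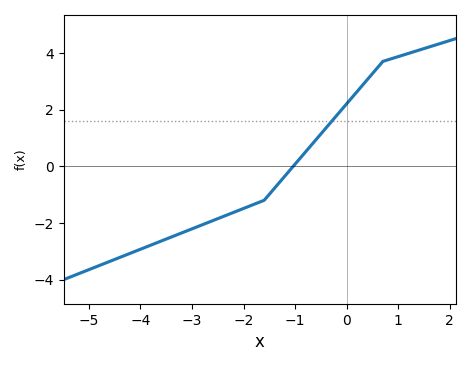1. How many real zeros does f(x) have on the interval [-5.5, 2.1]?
1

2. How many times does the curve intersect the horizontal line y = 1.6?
1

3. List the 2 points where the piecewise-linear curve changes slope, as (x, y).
(-1.6, -1.2); (0.7, 3.7)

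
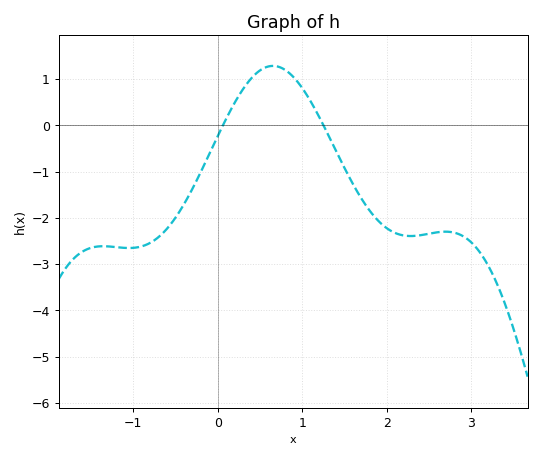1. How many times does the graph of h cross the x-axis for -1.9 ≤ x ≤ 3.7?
2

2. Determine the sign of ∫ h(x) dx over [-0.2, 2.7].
negative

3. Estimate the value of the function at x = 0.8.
1.2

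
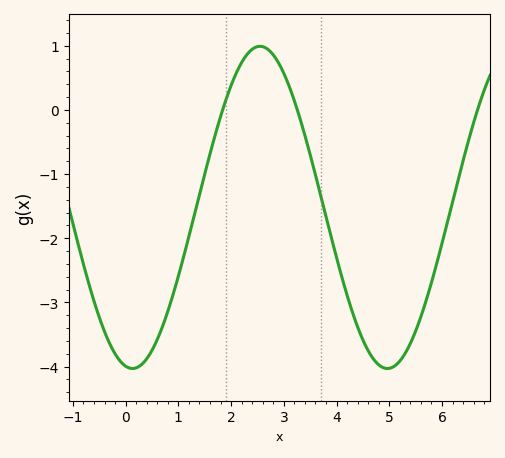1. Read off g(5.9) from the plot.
-2.39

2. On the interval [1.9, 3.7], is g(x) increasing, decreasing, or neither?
neither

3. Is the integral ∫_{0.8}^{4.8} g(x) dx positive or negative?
negative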